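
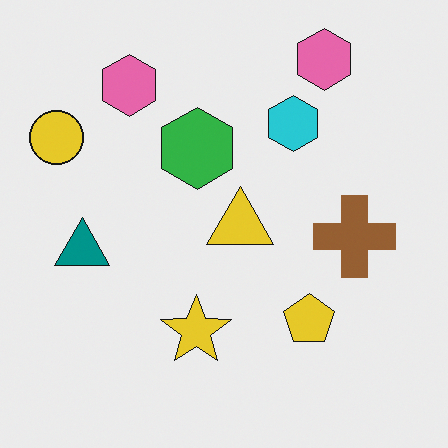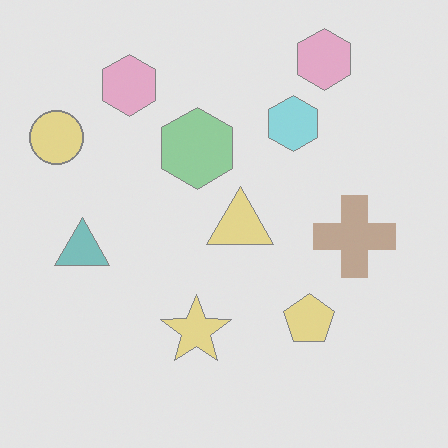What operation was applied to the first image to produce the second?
The image was washed out (contrast reduced).

Tones are pushed toward mid-grey across the whole image — a global contrast change.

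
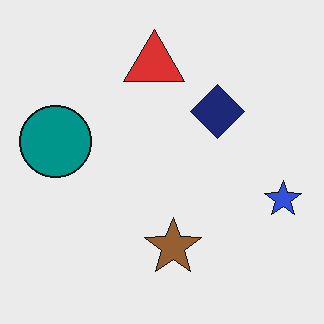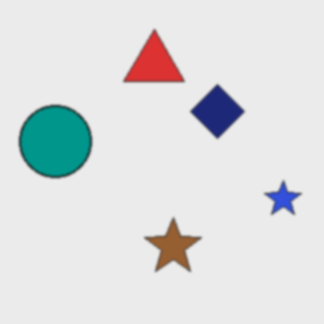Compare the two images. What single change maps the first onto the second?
It was slightly softened.

Shape edges and outlines are uniformly softened across the whole image.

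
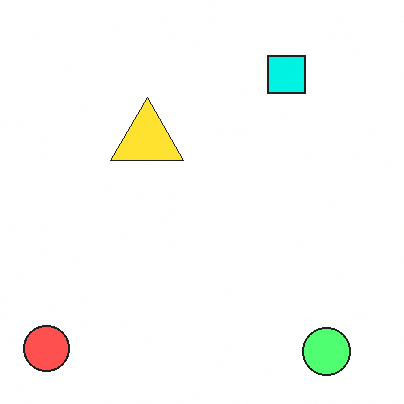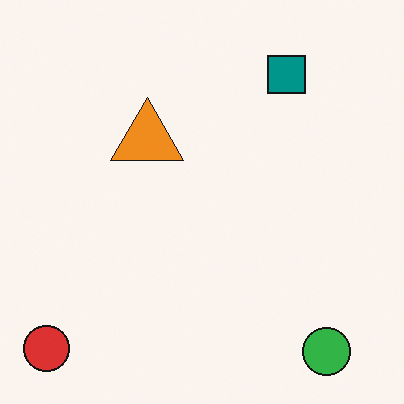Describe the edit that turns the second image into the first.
It was substantially brightened.

Every pixel — background and shapes alike — is uniformly brightened.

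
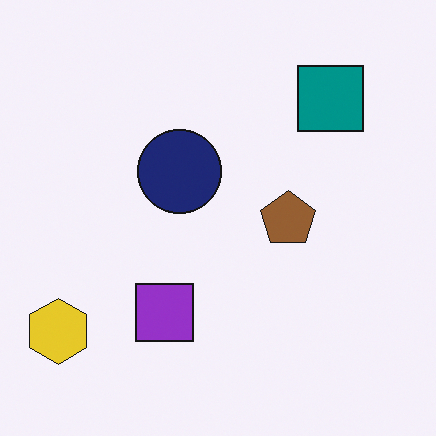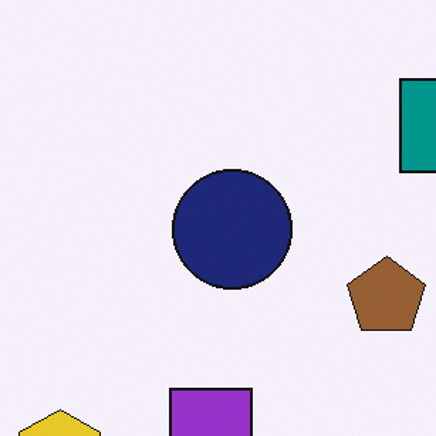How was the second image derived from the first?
It was cropped to a modestly smaller region and rescaled.

The visible shapes are larger and the field of view is narrower; shapes near the original edges may be partly or wholly outside the frame — a crop-and-rescale.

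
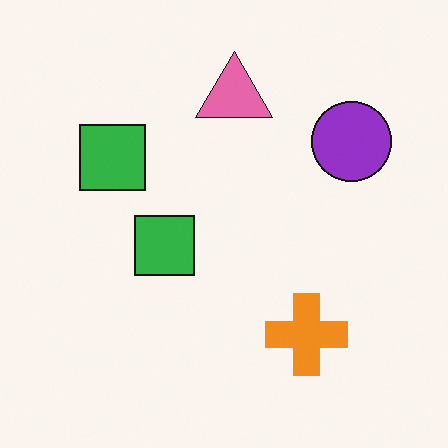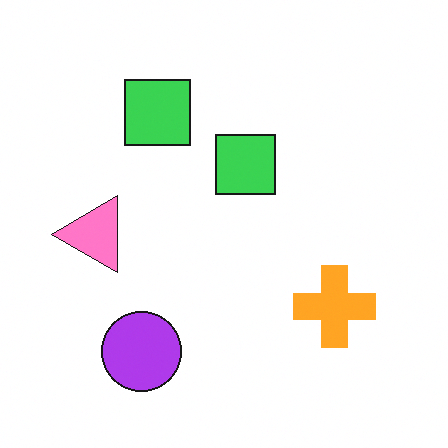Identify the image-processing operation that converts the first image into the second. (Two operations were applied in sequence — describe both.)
The image was slightly brightened, then transposed (reflected across the top-left ↔ bottom-right diagonal).

Every pixel — background and shapes alike — is uniformly brightened. Shapes have swapped their row and column positions — what was in the top-right is now in the bottom-left — a diagonal reflection.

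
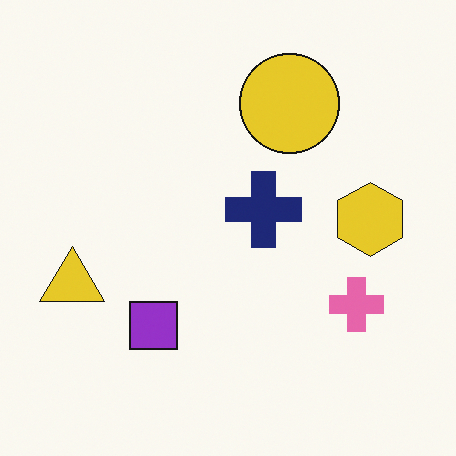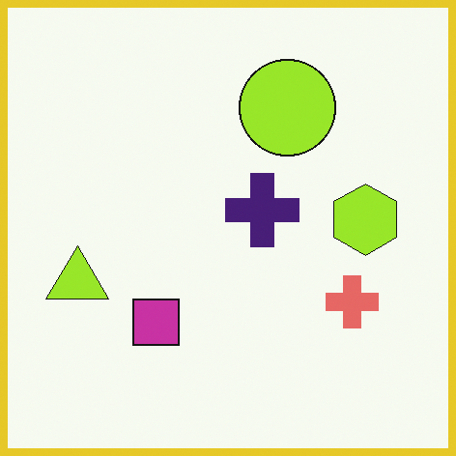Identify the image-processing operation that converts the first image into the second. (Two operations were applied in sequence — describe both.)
The image was hue-shifted by a small amount, then framed with a yellow border.

Every shape's color has rotated by the same amount around the hue wheel — a uniform hue shift. A solid yellow frame runs around the edge of the second image, with the content slightly shrunk inside it.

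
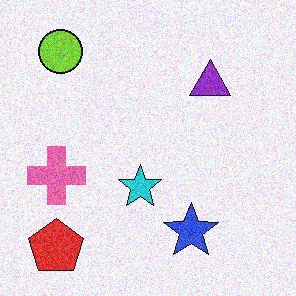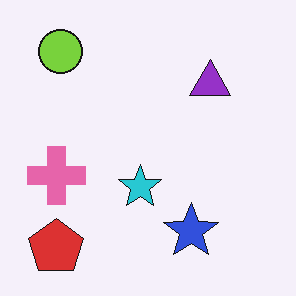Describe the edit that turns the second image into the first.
The image was degraded with visible gaussian noise.

Random speckle covers the whole image, including the flat background.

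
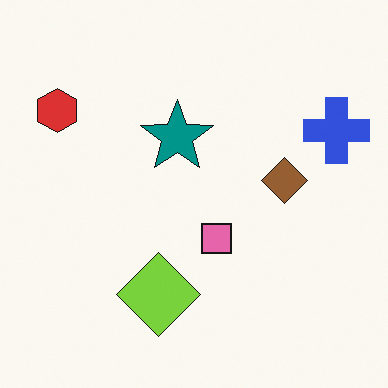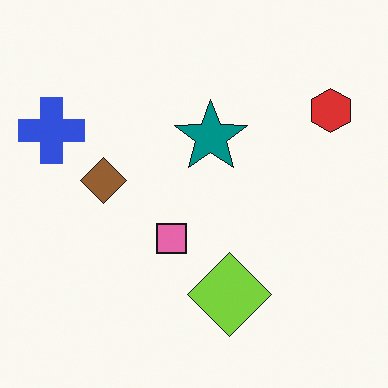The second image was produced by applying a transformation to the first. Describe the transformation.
It was flipped horizontally (left ↔ right).

The blue cross is in the right of the first image and the left of the second — shapes on opposite sides of the vertical midline have swapped in a mirror flip.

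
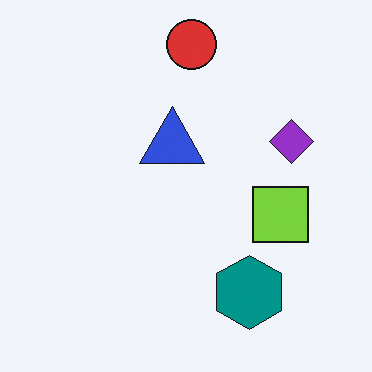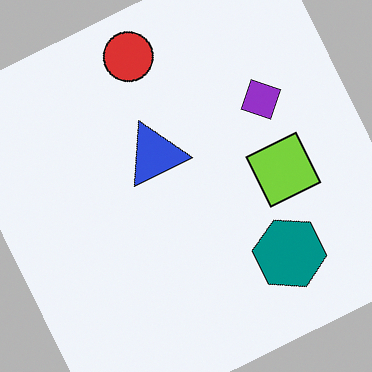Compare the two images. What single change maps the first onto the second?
The image was rotated counter-clockwise by a clearly visible amount.

Every shape is tilted by the same angle and the image corners show triangular fill wedges — a whole-image rotation by a non-right angle.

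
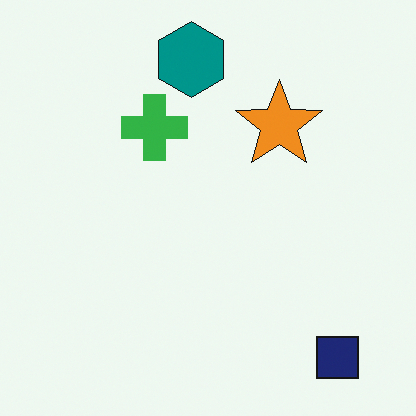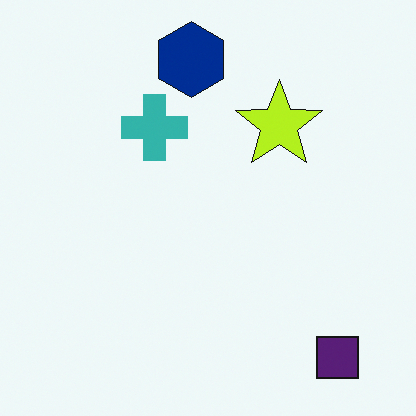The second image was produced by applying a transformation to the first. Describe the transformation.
The second image is the first hue-shifted slightly.

Every shape's color has rotated by the same amount around the hue wheel — a uniform hue shift.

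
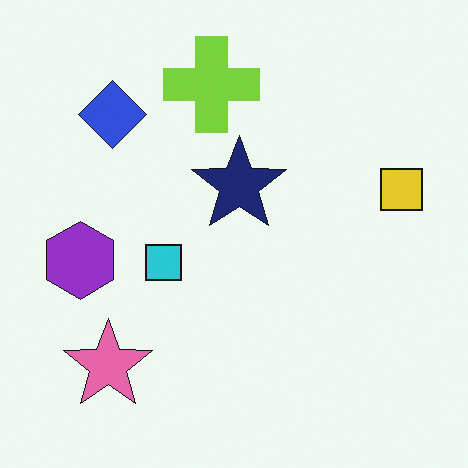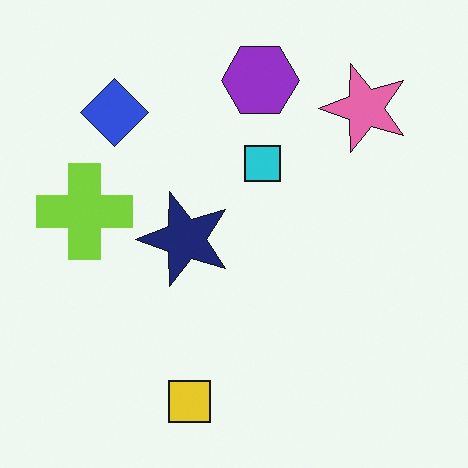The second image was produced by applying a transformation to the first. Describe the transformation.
Transposed (reflected across the top-left ↔ bottom-right diagonal).

Shapes have swapped their row and column positions — what was in the top-right is now in the bottom-left — a diagonal reflection.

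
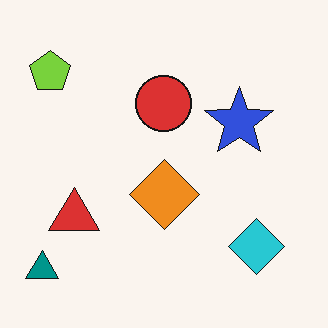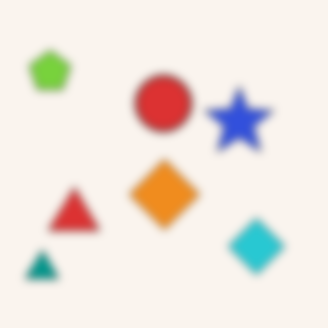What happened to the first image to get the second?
The image was noticeably gaussian-blurred.

Shape edges and outlines are uniformly softened across the whole image.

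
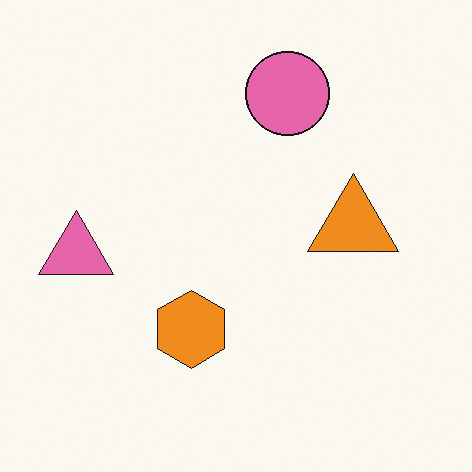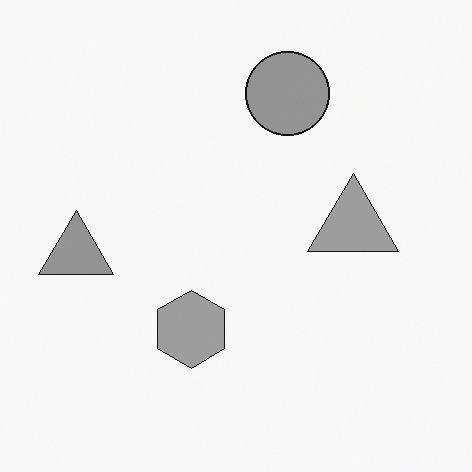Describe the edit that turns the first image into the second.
The transformation is: converted to grayscale.

All color is removed — every shape is now a shade of grey.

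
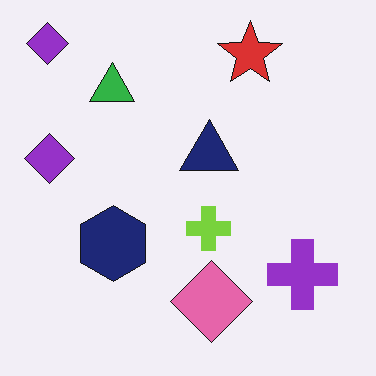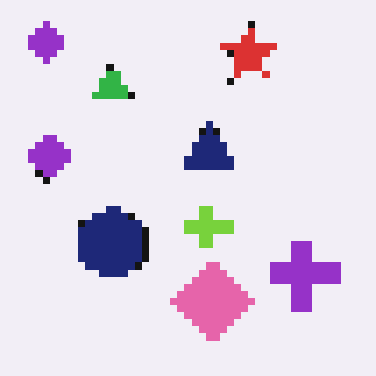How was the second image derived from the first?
Moderately pixelated.

Shapes are reduced to large square blocks; fine edges and outlines are lost — a downscale-then-upscale (mosaic) effect.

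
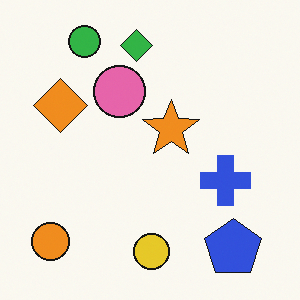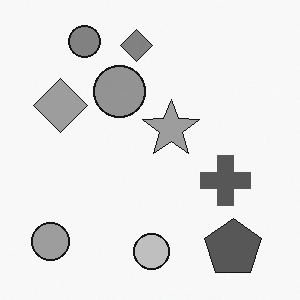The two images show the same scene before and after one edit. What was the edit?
The second image is the first converted to grayscale.

All color is removed — every shape is now a shade of grey.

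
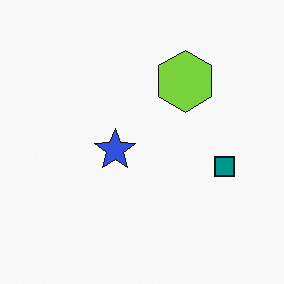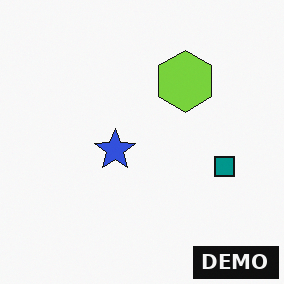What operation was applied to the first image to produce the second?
It was watermarked with the text "DEMO" in the lower-right corner.

A dark label reading "DEMO" appears in the lower-right corner.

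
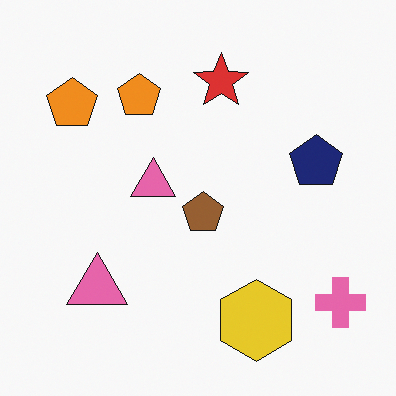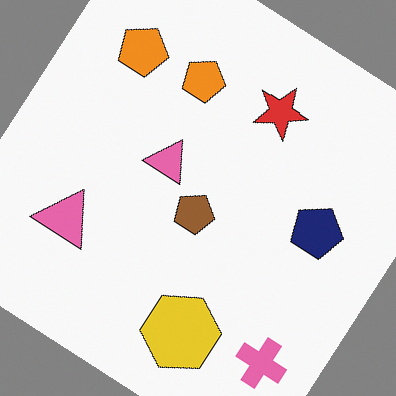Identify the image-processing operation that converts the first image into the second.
The transformation is: rotated clockwise by a large amount — several tens of degrees.

Every shape is tilted by the same angle and the image corners show triangular fill wedges — a whole-image rotation by a non-right angle.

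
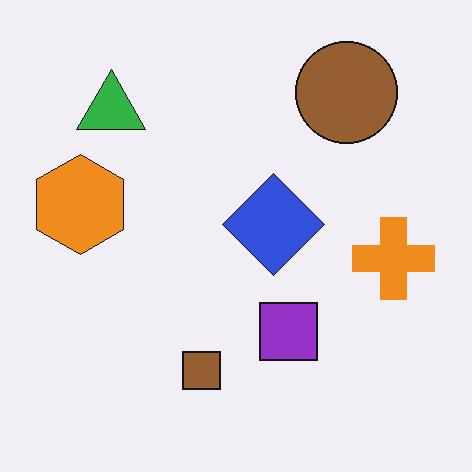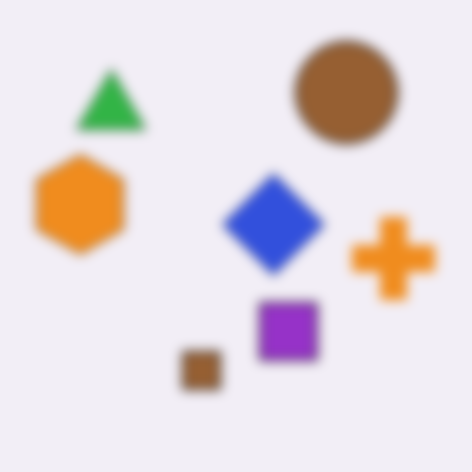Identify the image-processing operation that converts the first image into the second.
The image was strongly gaussian-blurred.

Shape edges and outlines are uniformly softened across the whole image.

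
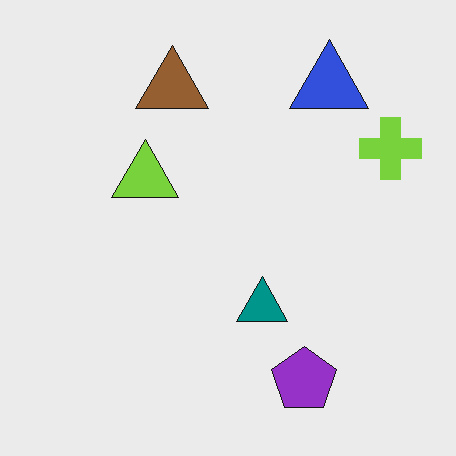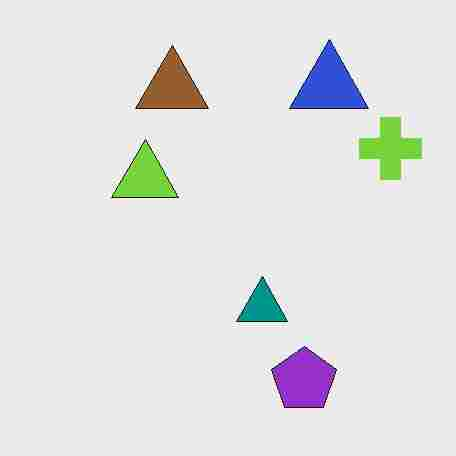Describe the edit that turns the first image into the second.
Heavily JPEG-compressed with obvious blocking artifacts.

Blocky 8×8 compression artifacts appear around shape edges and the flat background shows ringing — characteristic JPEG degradation.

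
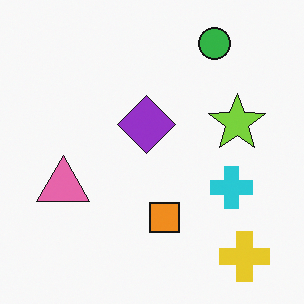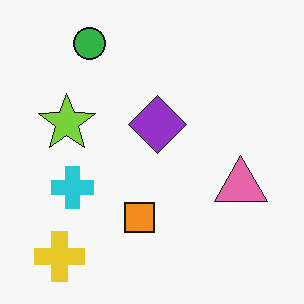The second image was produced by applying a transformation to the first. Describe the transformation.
The image was flipped horizontally (left ↔ right).

The yellow cross is in the bottom-right of the first image and the bottom-left of the second — shapes on opposite sides of the vertical midline have swapped in a mirror flip.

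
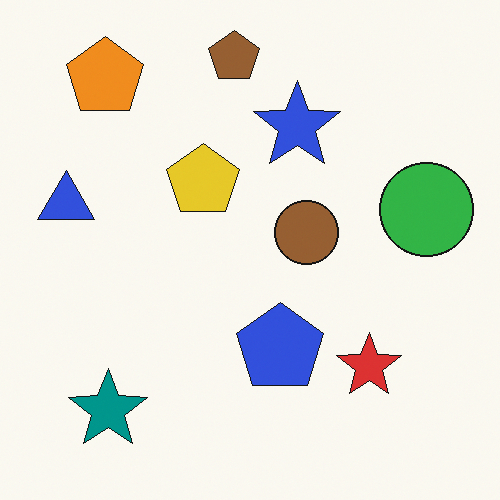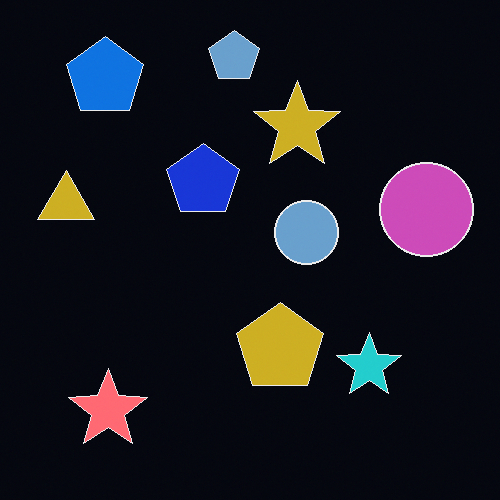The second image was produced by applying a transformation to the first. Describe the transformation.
It was color-inverted (negative).

The light background has become dark and every shape's color is its complement — a photographic negative.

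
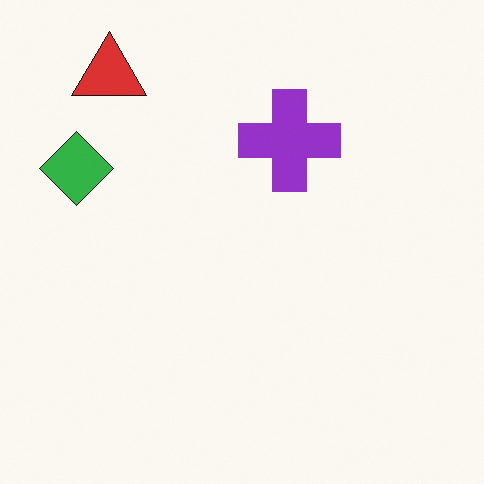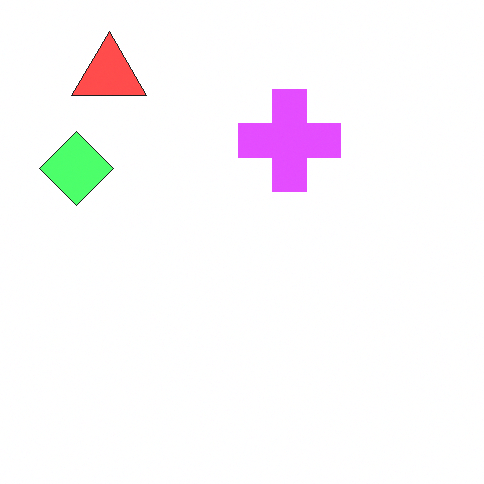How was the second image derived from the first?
The transformation is: noticeably brightened.

Every pixel — background and shapes alike — is uniformly brightened.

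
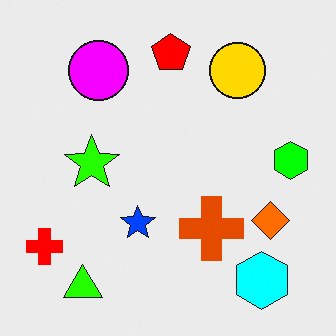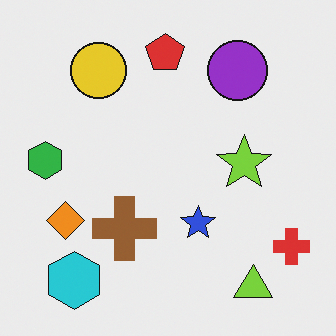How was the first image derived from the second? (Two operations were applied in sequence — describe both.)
The image was made much more vivid (saturation change), then flipped horizontally (left ↔ right).

All colors are more vivid — a global saturation change. The red cross is in the bottom-right of the second image and the bottom-left of the first — shapes on opposite sides of the vertical midline have swapped in a mirror flip.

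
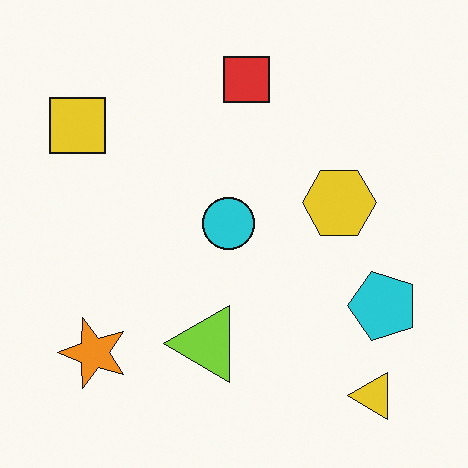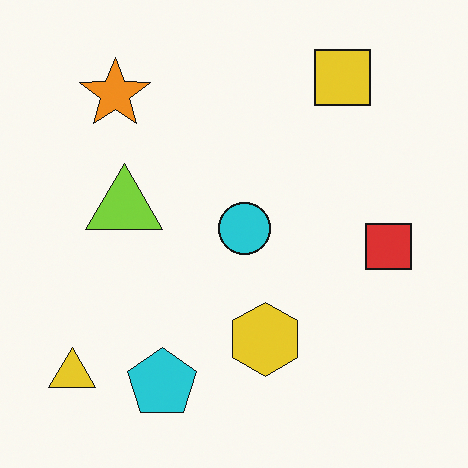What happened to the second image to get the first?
Rotated 90° counter-clockwise.

The yellow triangle sits in the bottom-left of the second image and the bottom-right of the first — consistent with a whole-image 90° counter-clockwise rotation.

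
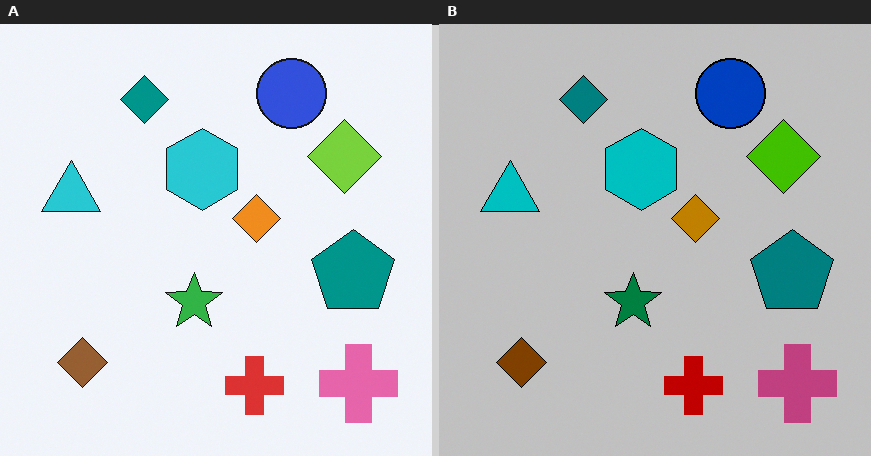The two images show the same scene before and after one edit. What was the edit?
It was aggressively posterized.

Each flat color has snapped to a coarser quantized level — most visibly, the near-white background has dropped to a flat grey.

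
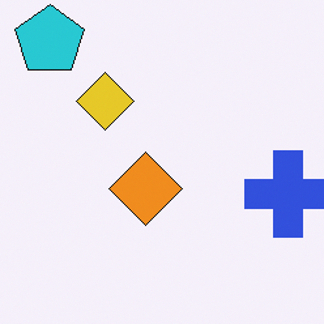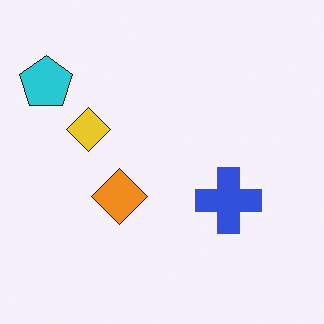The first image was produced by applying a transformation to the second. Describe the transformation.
The first image is the second cropped to a modestly smaller region and rescaled.

The visible shapes are larger and the field of view is narrower; shapes near the original edges may be partly or wholly outside the frame — a crop-and-rescale.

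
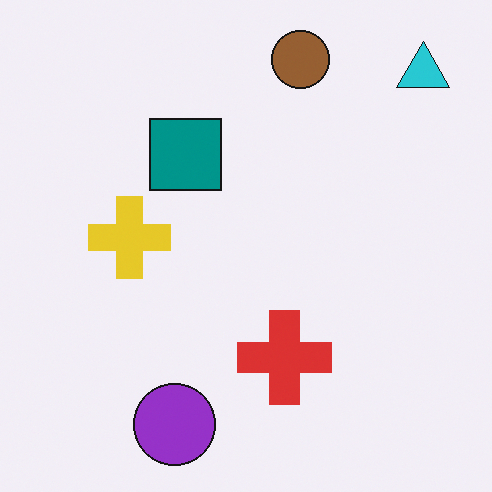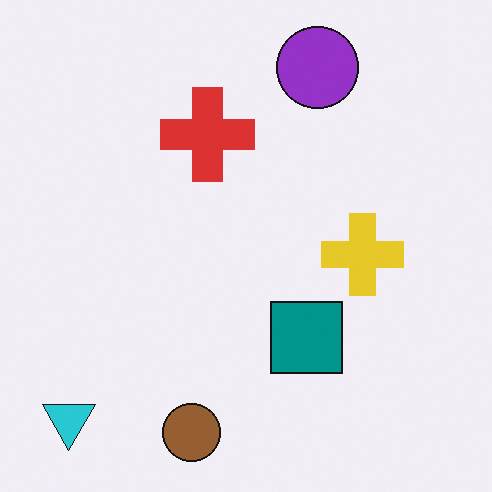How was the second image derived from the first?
It was rotated 180°.

The cyan triangle sits in the top-right of the first image and the bottom-left of the second — consistent with a whole-image 180° rotation.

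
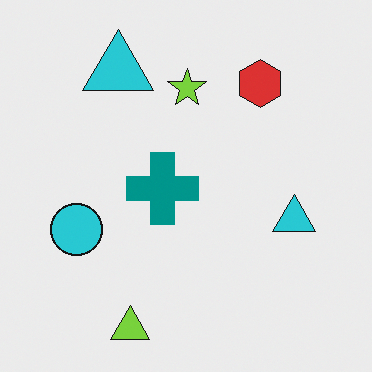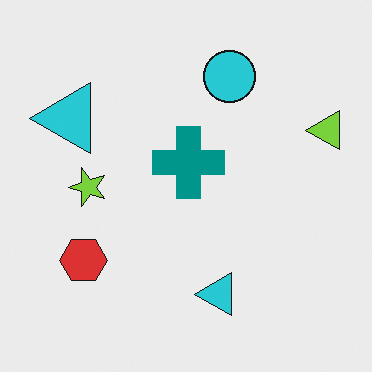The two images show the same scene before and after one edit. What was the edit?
This is the original image transposed (reflected across the top-left ↔ bottom-right diagonal).

Shapes have swapped their row and column positions — what was in the top-right is now in the bottom-left — a diagonal reflection.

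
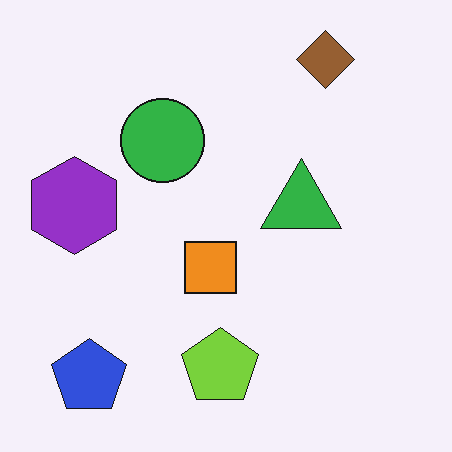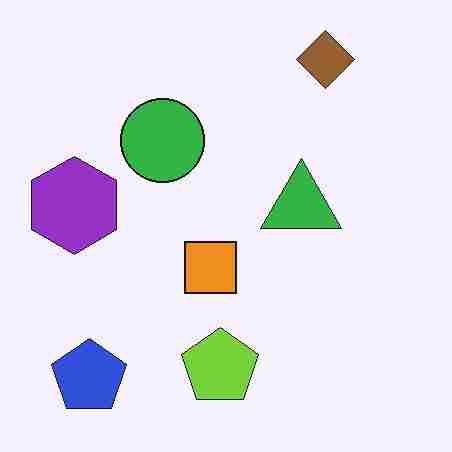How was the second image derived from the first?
It was heavily JPEG-compressed with obvious blocking artifacts.

Blocky 8×8 compression artifacts appear around shape edges and the flat background shows ringing — characteristic JPEG degradation.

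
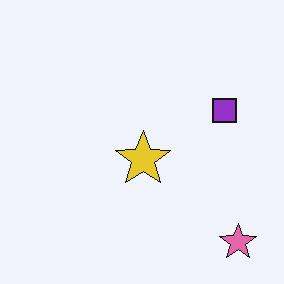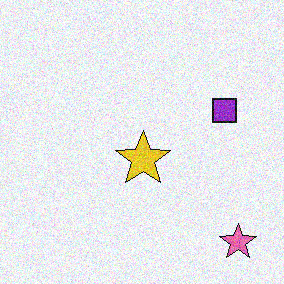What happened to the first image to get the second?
The transformation is: degraded with moderate additive noise.

Random speckle covers the whole image, including the flat background.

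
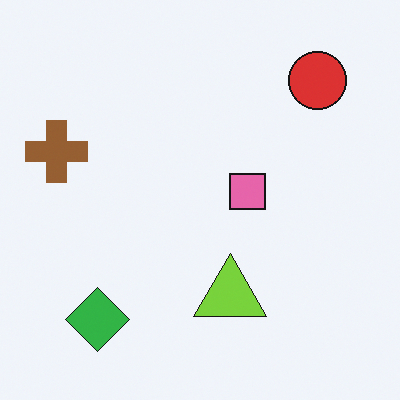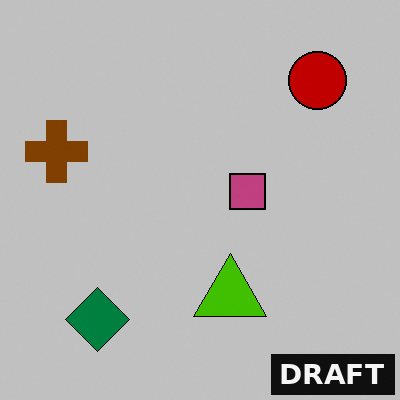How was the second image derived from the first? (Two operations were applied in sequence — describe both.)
The image was aggressively posterized, then watermarked with the text "DRAFT" in the lower-right corner.

Each flat color has snapped to a coarser quantized level — most visibly, the near-white background has dropped to a flat grey. A dark label reading "DRAFT" appears in the lower-right corner.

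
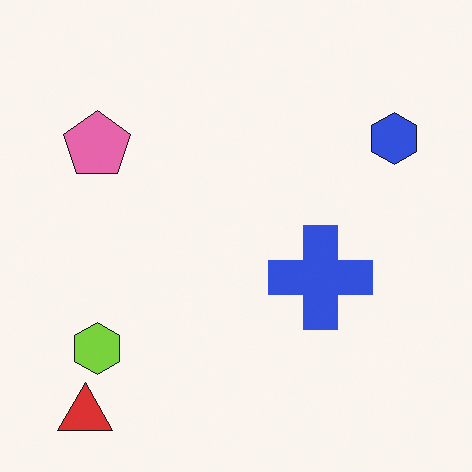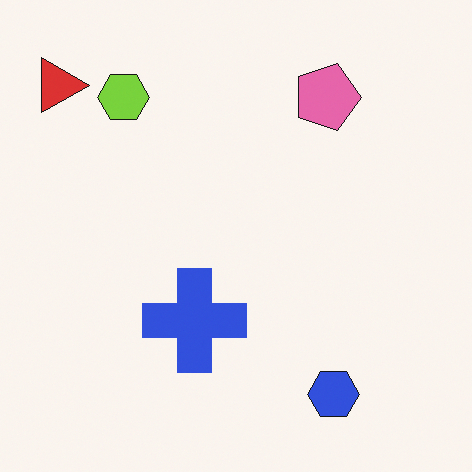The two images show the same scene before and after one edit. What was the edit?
This is the original image rotated 90° clockwise.

The red triangle sits in the bottom-left of the first image and the top-left of the second — consistent with a whole-image 90° clockwise rotation.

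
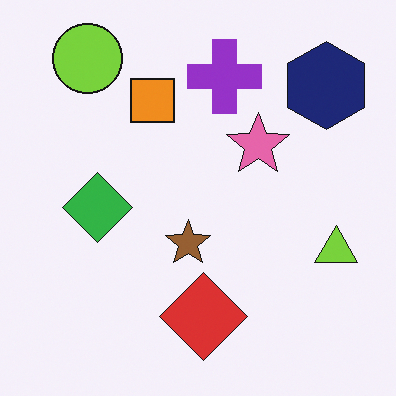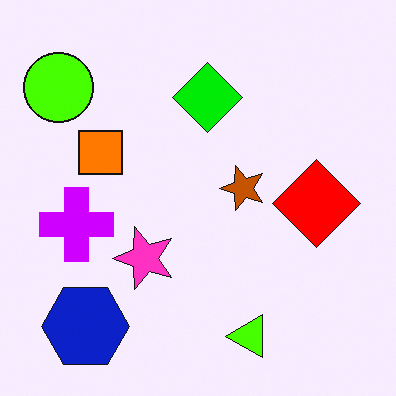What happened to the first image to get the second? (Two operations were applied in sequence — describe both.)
The transformation is: made much more vivid (saturation change), then transposed (reflected across the top-left ↔ bottom-right diagonal).

All colors are more vivid — a global saturation change. Shapes have swapped their row and column positions — what was in the top-right is now in the bottom-left — a diagonal reflection.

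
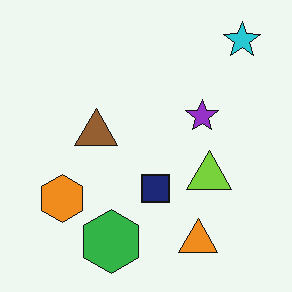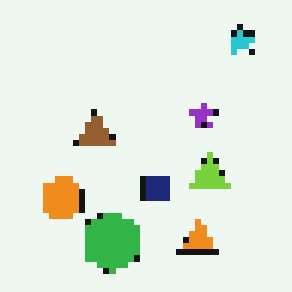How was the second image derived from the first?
Moderately pixelated.

Shapes are reduced to large square blocks; fine edges and outlines are lost — a downscale-then-upscale (mosaic) effect.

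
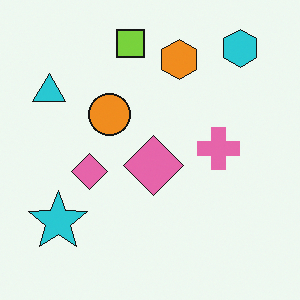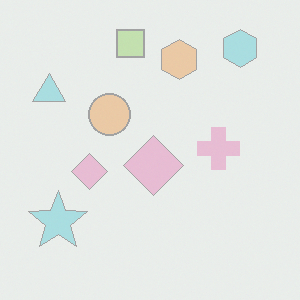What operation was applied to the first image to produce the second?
It was washed out (contrast reduced).

Tones are pushed toward mid-grey across the whole image — a global contrast change.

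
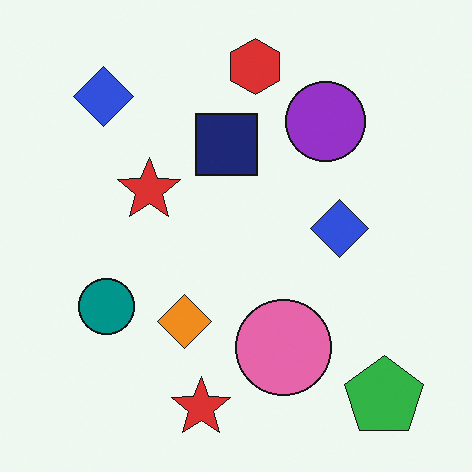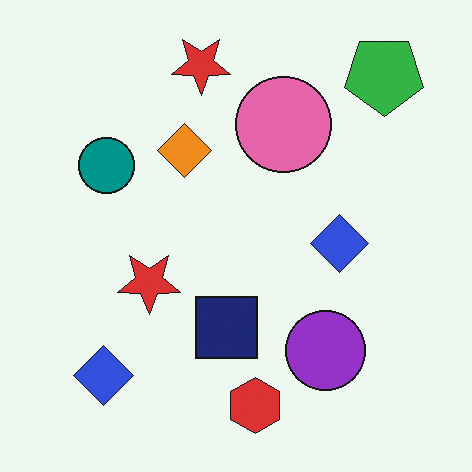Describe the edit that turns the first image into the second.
It was flipped vertically (top ↔ bottom).

The red hexagon is in the top of the first image and the bottom of the second — shapes on opposite sides of the horizontal midline have swapped in a mirror flip.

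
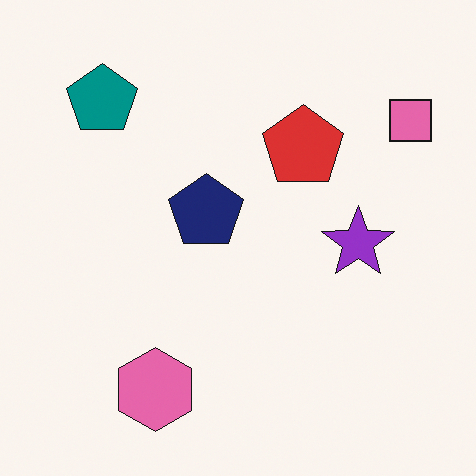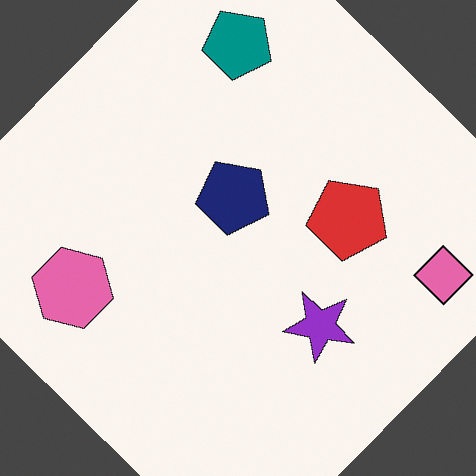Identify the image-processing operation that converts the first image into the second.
This is the original image rotated clockwise by a large amount — several tens of degrees.

Every shape is tilted by the same angle and the image corners show triangular fill wedges — a whole-image rotation by a non-right angle.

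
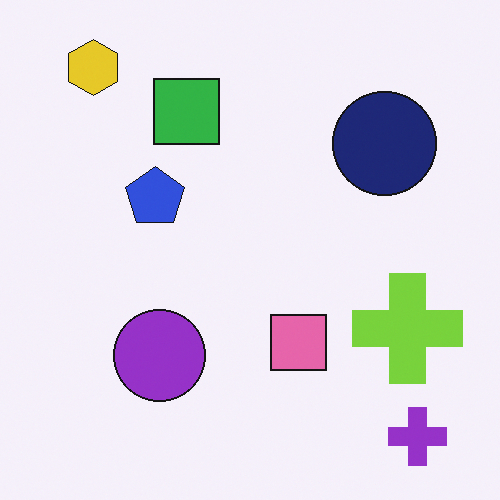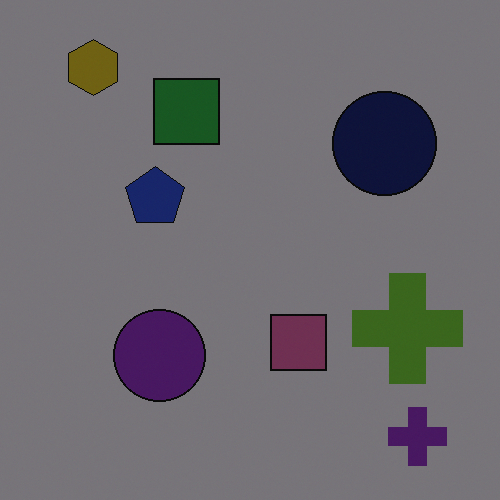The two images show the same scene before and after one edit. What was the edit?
The image was darkened a lot.

Every pixel — background and shapes alike — is uniformly darkened.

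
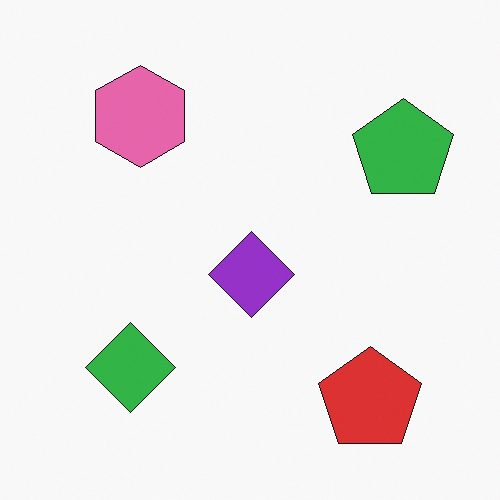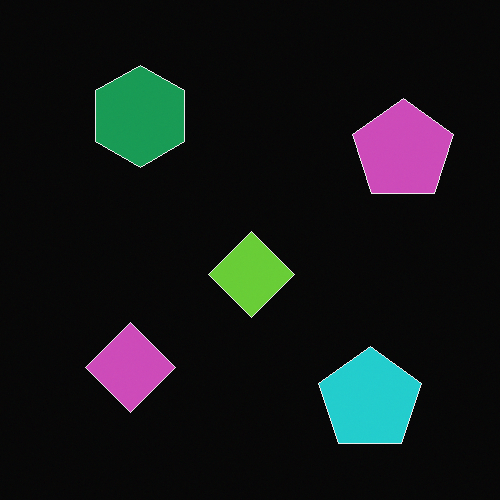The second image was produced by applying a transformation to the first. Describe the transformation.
The image was color-inverted (negative).

The light background has become dark and every shape's color is its complement — a photographic negative.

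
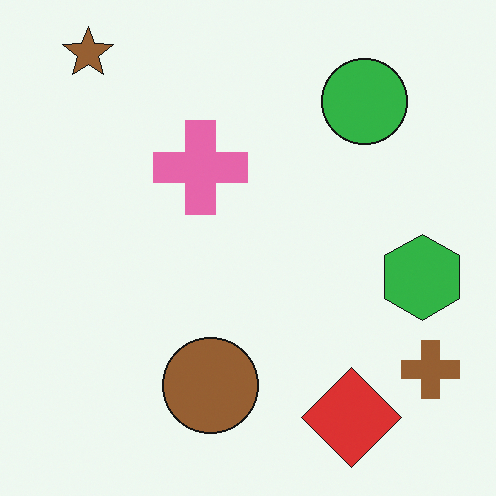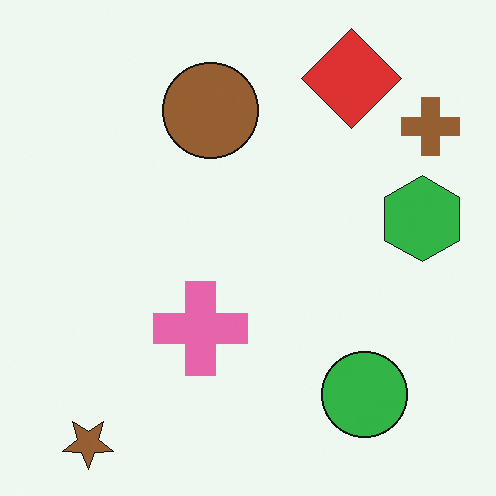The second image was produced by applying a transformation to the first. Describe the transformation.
This is the original image flipped vertically (top ↔ bottom).

The brown star is in the top-left of the first image and the bottom-left of the second — shapes on opposite sides of the horizontal midline have swapped in a mirror flip.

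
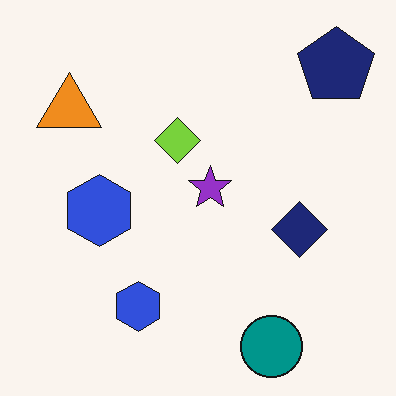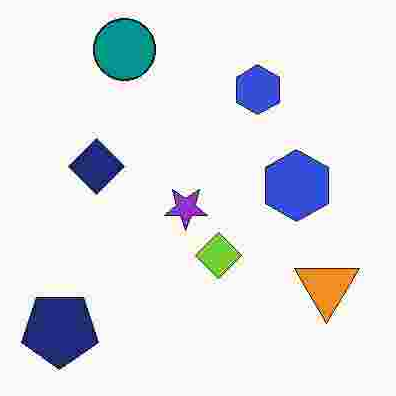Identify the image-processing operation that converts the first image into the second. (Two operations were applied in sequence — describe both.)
Degraded with heavy JPEG compression, then rotated 180°.

Blocky 8×8 compression artifacts appear around shape edges and the flat background shows ringing — characteristic JPEG degradation. The navy pentagon sits in the top-right of the first image and the bottom-left of the second — consistent with a whole-image 180° rotation.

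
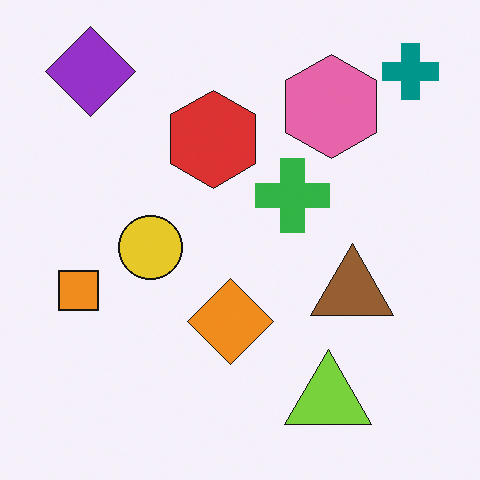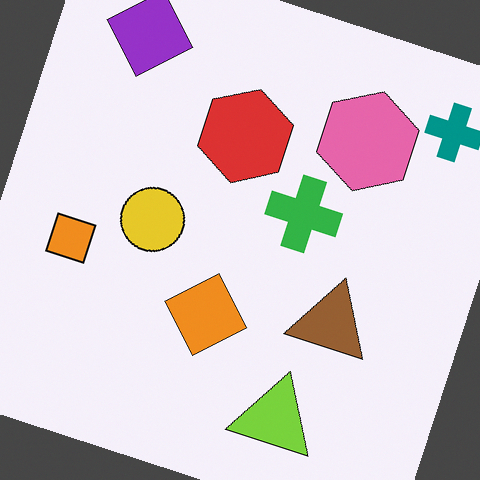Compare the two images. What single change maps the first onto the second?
The transformation is: rotated clockwise by a moderate amount.

Every shape is tilted by the same angle and the image corners show triangular fill wedges — a whole-image rotation by a non-right angle.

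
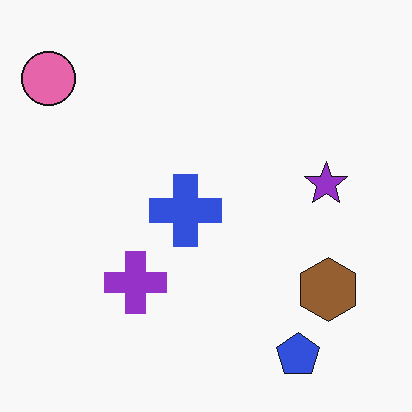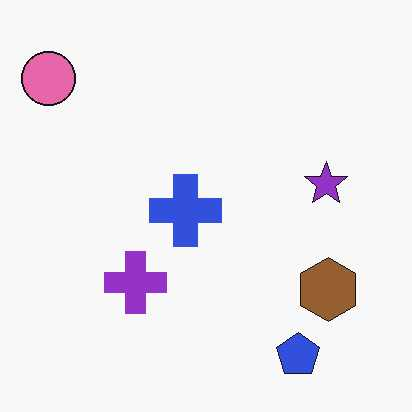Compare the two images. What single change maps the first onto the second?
The image was JPEG-compressed with visible artifacts.

Blocky 8×8 compression artifacts appear around shape edges and the flat background shows ringing — characteristic JPEG degradation.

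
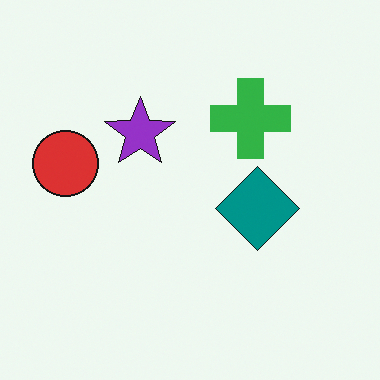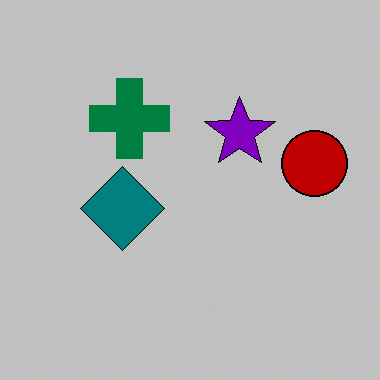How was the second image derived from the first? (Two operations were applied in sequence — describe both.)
Flipped horizontally (left ↔ right), then heavily posterized to just a handful of flat colors.

The red circle is in the left of the first image and the right of the second — shapes on opposite sides of the vertical midline have swapped in a mirror flip. Each flat color has snapped to a coarser quantized level — most visibly, the near-white background has dropped to a flat grey.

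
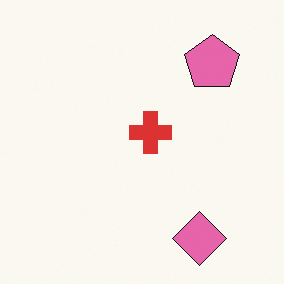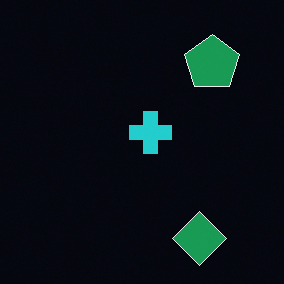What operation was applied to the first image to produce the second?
This is the original image color-inverted (negative).

The light background has become dark and every shape's color is its complement — a photographic negative.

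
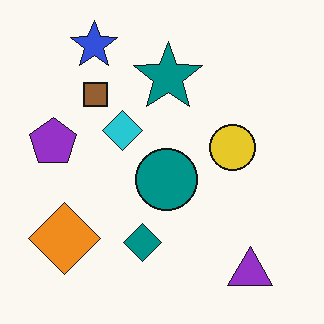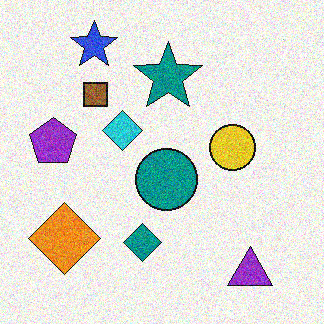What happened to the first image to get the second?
This is the original image degraded with visible gaussian noise.

Random speckle covers the whole image, including the flat background.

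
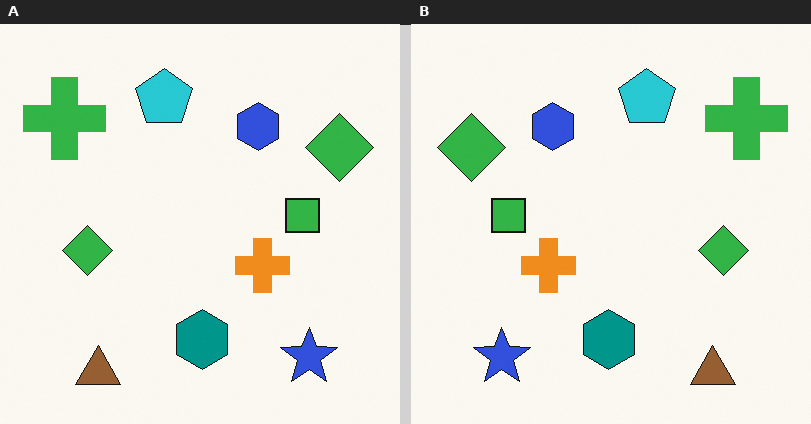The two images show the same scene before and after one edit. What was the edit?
The right (B) image is the left (A) flipped horizontally (left ↔ right).

The green cross is in the top-left of the left (A) image and the top-right of the right (B) — shapes on opposite sides of the vertical midline have swapped in a mirror flip.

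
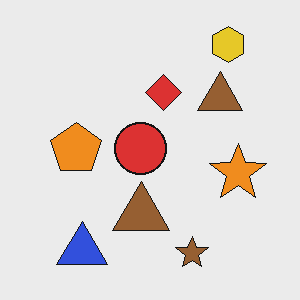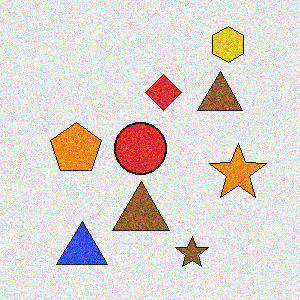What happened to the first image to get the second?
The second image is the first degraded with visible gaussian noise.

Random speckle covers the whole image, including the flat background.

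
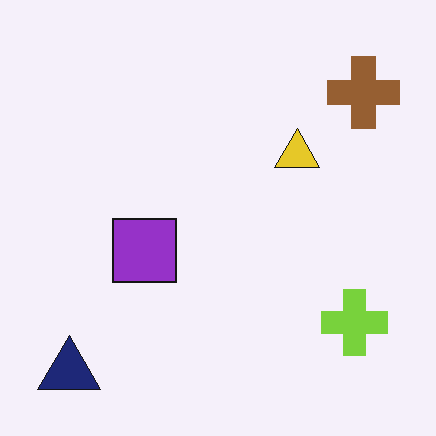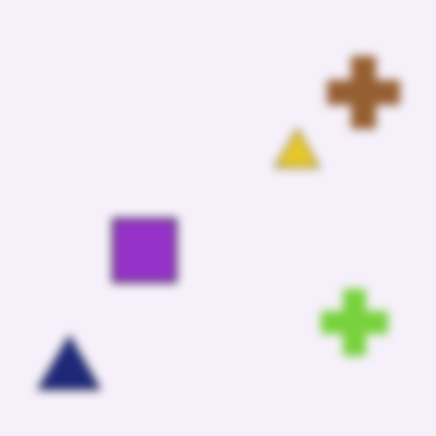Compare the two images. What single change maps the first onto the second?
The transformation is: moderately blurred.

Shape edges and outlines are uniformly softened across the whole image.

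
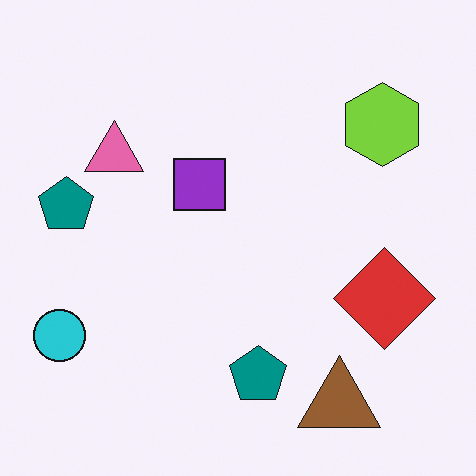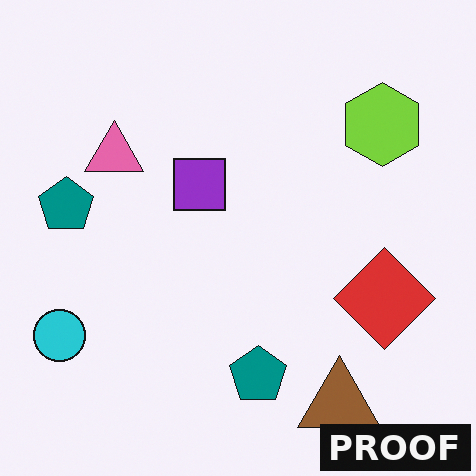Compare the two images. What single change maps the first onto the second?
It was watermarked with the text "PROOF" in the lower-right corner.

A dark label reading "PROOF" appears in the lower-right corner.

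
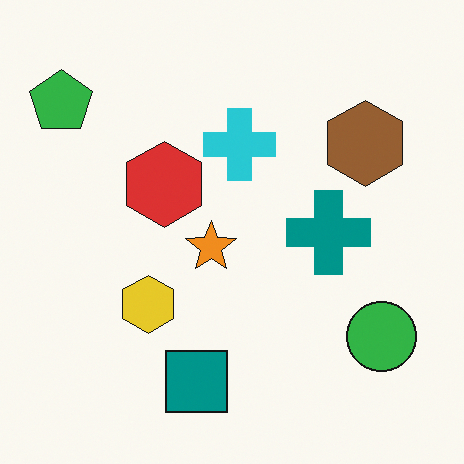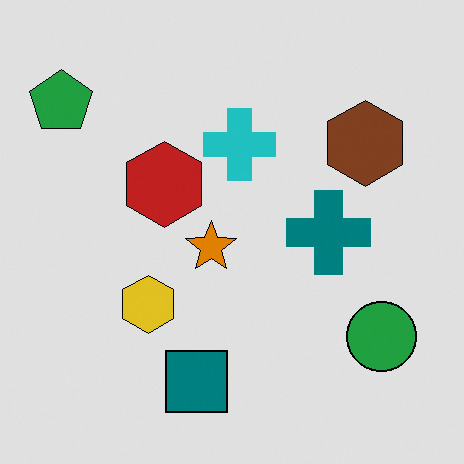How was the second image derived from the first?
Moderately posterized.

Each flat color has snapped to a coarser quantized level — most visibly, the near-white background has dropped to a flat grey.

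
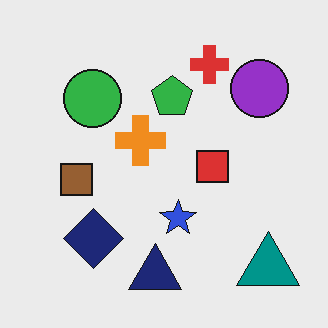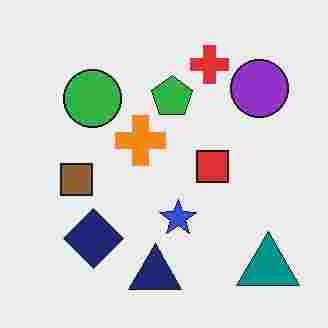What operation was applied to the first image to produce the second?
The image was heavily JPEG-compressed with obvious blocking artifacts.

Blocky 8×8 compression artifacts appear around shape edges and the flat background shows ringing — characteristic JPEG degradation.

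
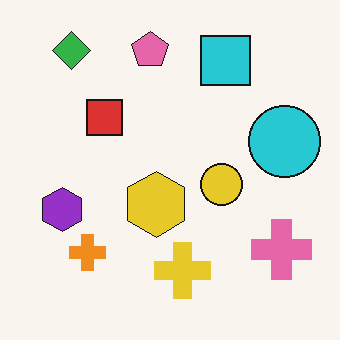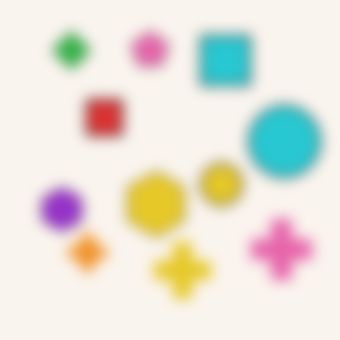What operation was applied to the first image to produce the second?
The transformation is: heavily blurred.

Shape edges and outlines are uniformly softened across the whole image.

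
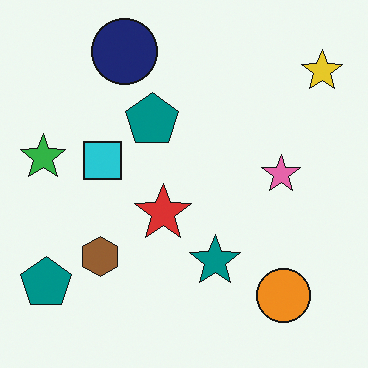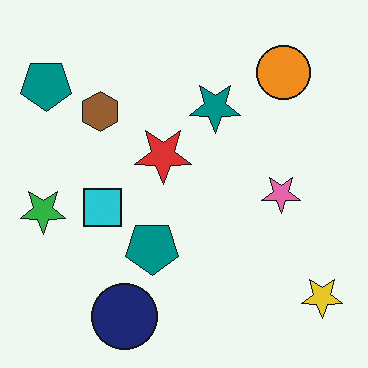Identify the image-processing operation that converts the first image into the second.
This is the original image flipped vertically (top ↔ bottom).

The navy circle is in the top of the first image and the bottom of the second — shapes on opposite sides of the horizontal midline have swapped in a mirror flip.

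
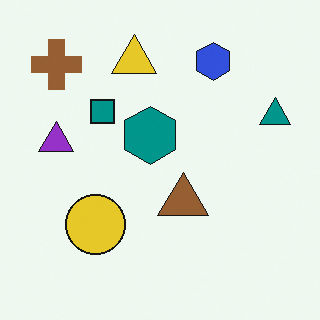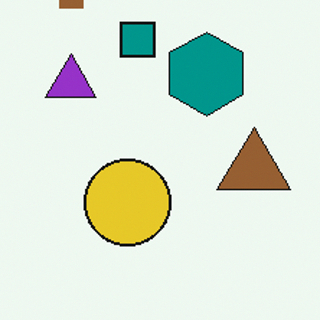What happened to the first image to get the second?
This is the original image cropped to a modestly smaller region and rescaled.

The visible shapes are larger and the field of view is narrower; shapes near the original edges may be partly or wholly outside the frame — a crop-and-rescale.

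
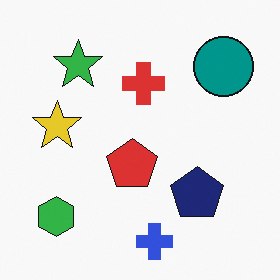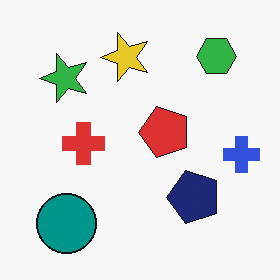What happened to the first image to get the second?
It was transposed (reflected across the top-left ↔ bottom-right diagonal).

Shapes have swapped their row and column positions — what was in the top-right is now in the bottom-left — a diagonal reflection.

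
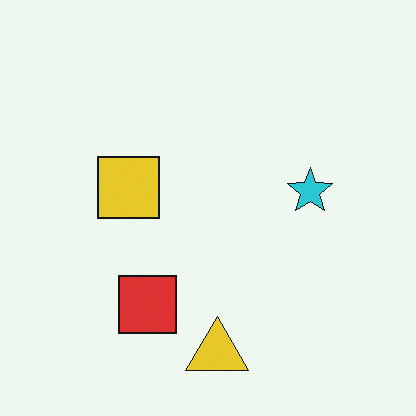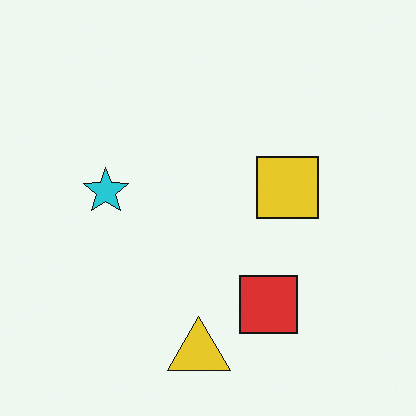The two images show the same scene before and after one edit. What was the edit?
The transformation is: flipped horizontally (left ↔ right).

The cyan star is in the right of the first image and the left of the second — shapes on opposite sides of the vertical midline have swapped in a mirror flip.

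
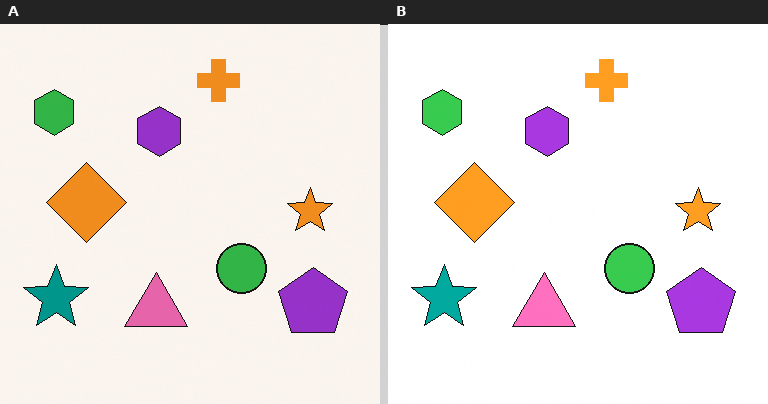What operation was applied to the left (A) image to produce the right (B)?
The right (B) image is the left (A) brightened a little.

Every pixel — background and shapes alike — is uniformly brightened.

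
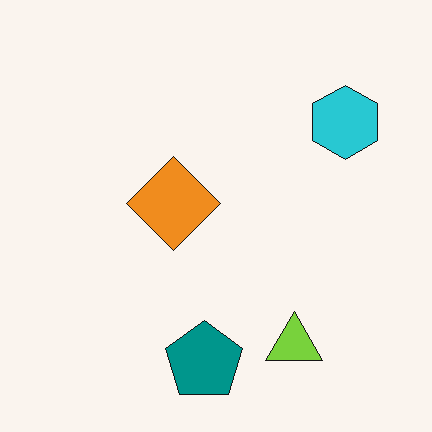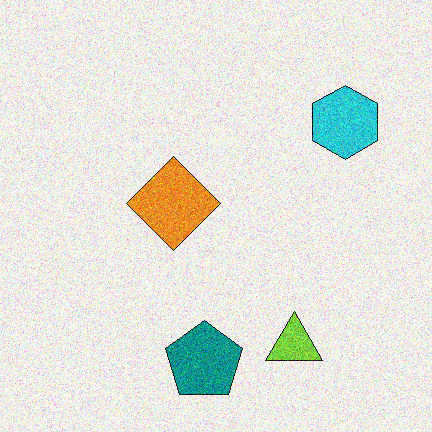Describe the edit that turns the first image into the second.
The transformation is: degraded with visible gaussian noise.

Random speckle covers the whole image, including the flat background.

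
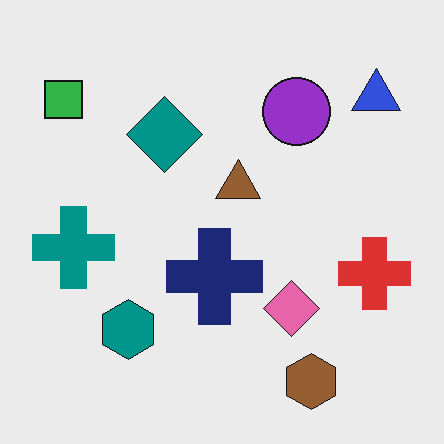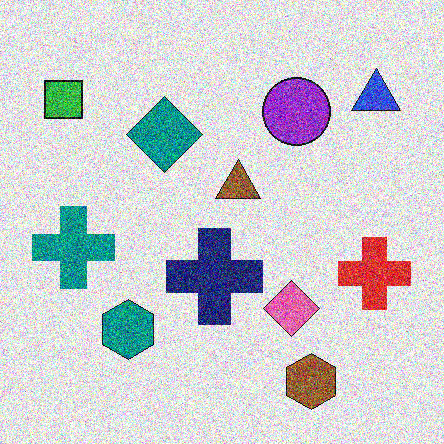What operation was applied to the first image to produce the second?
The image was degraded with heavy additive noise.

Random speckle covers the whole image, including the flat background.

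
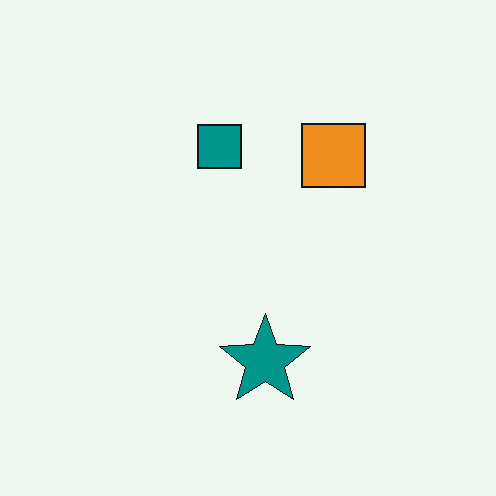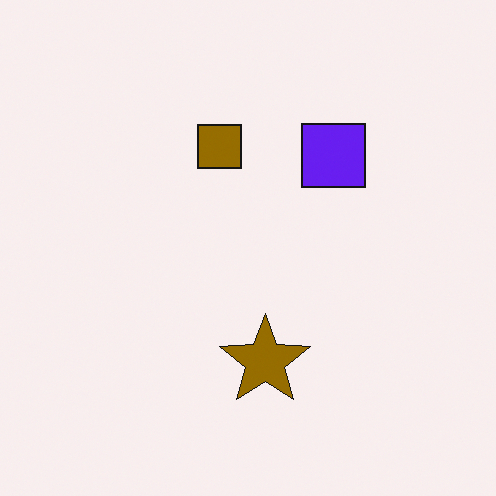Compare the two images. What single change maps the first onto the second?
The image was hue-shifted by a large amount.

Every shape's color has rotated by the same amount around the hue wheel — a uniform hue shift.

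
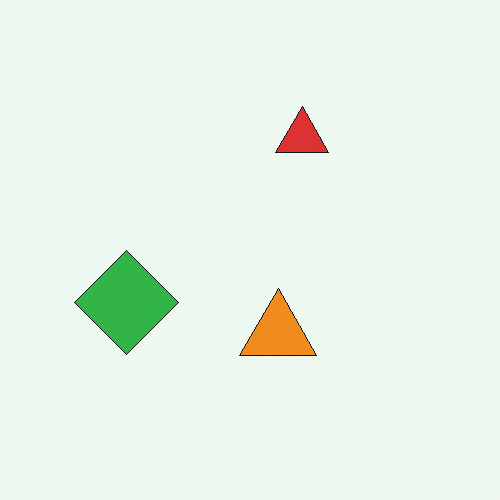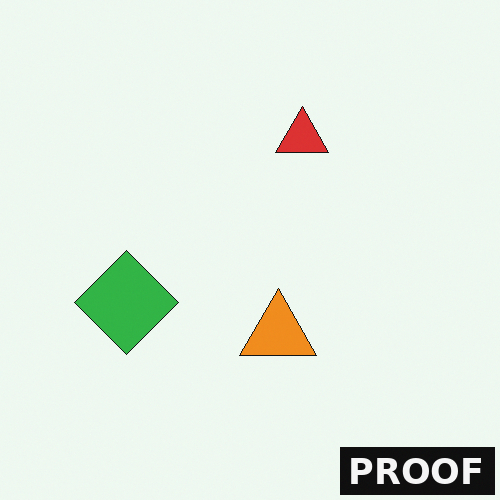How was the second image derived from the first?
The second image is the first watermarked with the text "PROOF" in the lower-right corner.

A dark label reading "PROOF" appears in the lower-right corner.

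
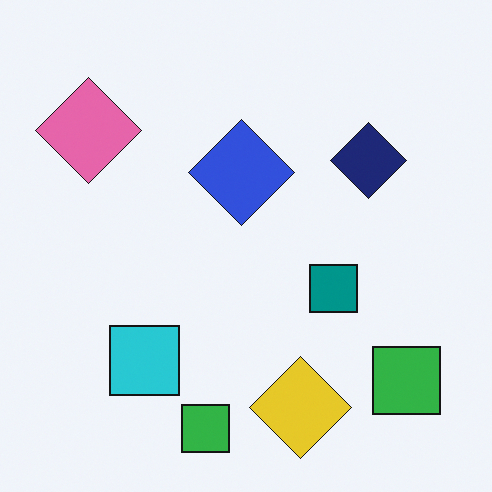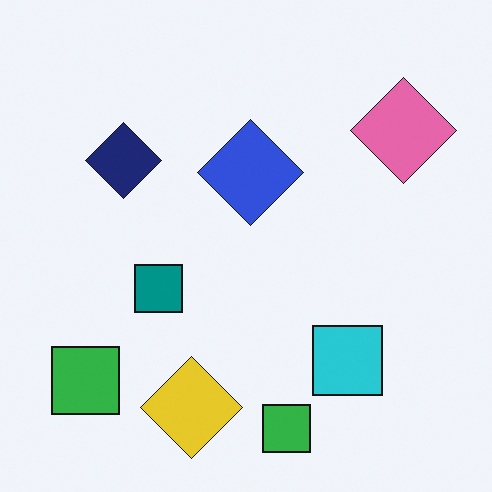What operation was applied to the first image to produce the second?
The second image is the first flipped horizontally (left ↔ right).

The pink diamond is in the top-left of the first image and the top-right of the second — shapes on opposite sides of the vertical midline have swapped in a mirror flip.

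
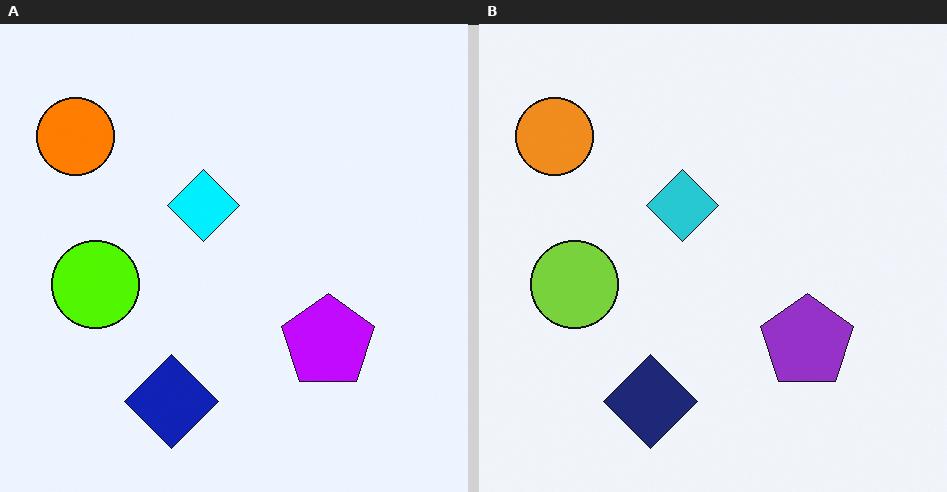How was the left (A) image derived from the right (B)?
The transformation is: heavily oversaturated.

All colors are more vivid — a global saturation change.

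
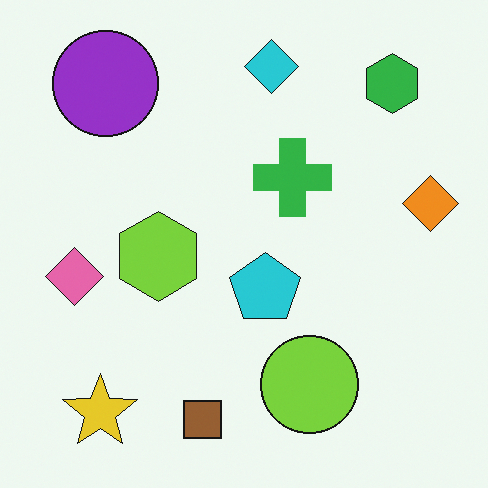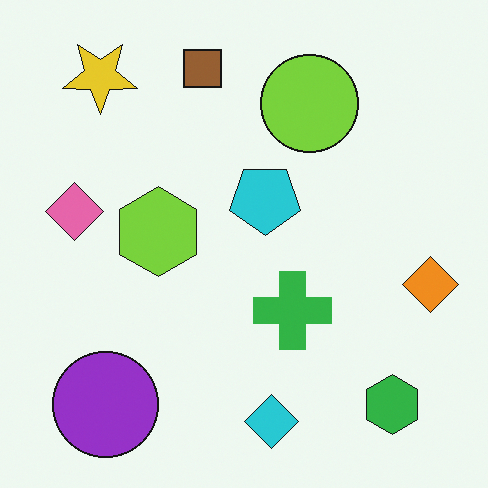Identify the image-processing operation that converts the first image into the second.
It was flipped vertically (top ↔ bottom).

The cyan diamond is in the top of the first image and the bottom of the second — shapes on opposite sides of the horizontal midline have swapped in a mirror flip.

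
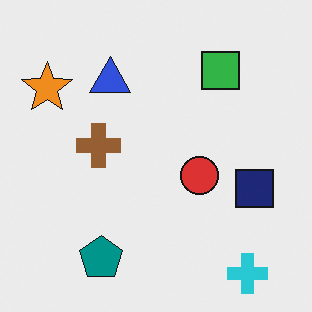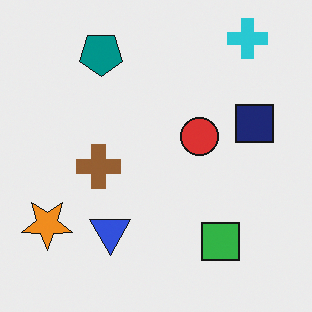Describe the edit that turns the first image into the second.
Flipped vertically (top ↔ bottom).

The cyan cross is in the bottom-right of the first image and the top-right of the second — shapes on opposite sides of the horizontal midline have swapped in a mirror flip.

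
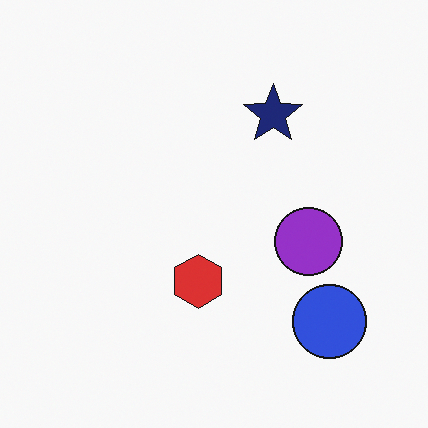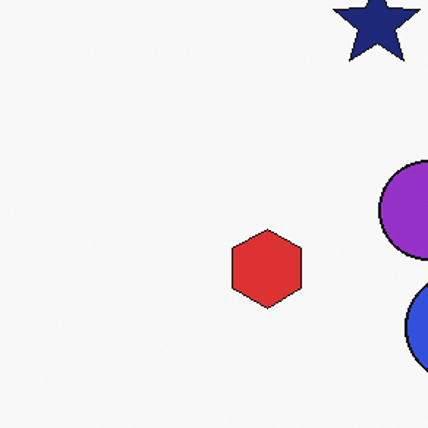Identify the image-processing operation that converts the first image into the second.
The second image is the first cropped slightly and scaled back up.

The visible shapes are larger and the field of view is narrower; shapes near the original edges may be partly or wholly outside the frame — a crop-and-rescale.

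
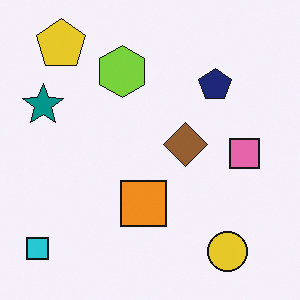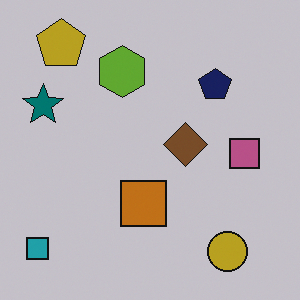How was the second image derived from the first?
Slightly darkened.

Every pixel — background and shapes alike — is uniformly darkened.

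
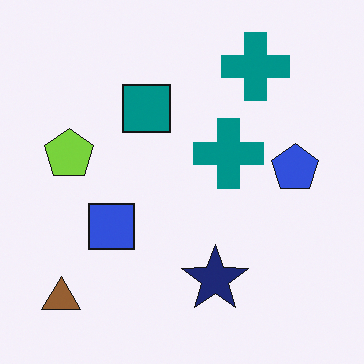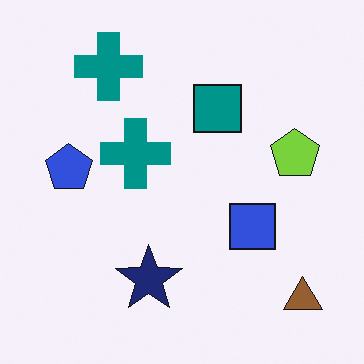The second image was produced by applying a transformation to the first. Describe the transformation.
This is the original image flipped horizontally (left ↔ right).

The brown triangle is in the bottom-left of the first image and the bottom-right of the second — shapes on opposite sides of the vertical midline have swapped in a mirror flip.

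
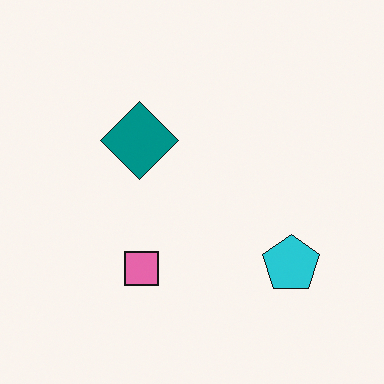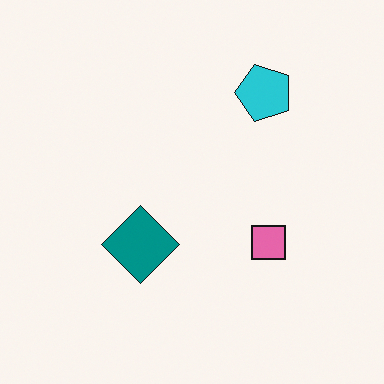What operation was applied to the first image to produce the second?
It was rotated 90° counter-clockwise.

The cyan pentagon sits in the bottom-right of the first image and the top-right of the second — consistent with a whole-image 90° counter-clockwise rotation.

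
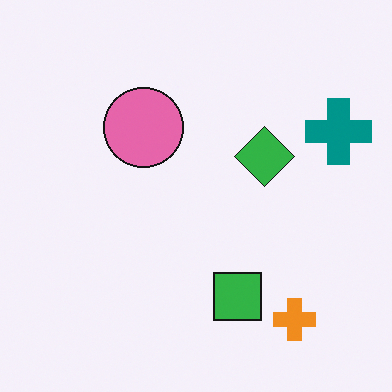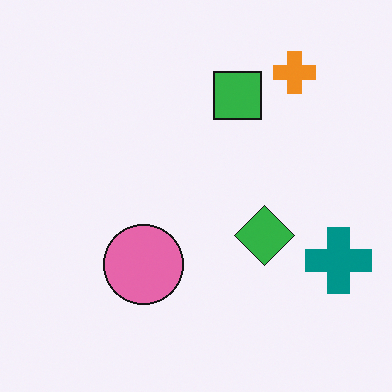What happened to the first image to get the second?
This is the original image flipped vertically (top ↔ bottom).

The orange cross is in the bottom-right of the first image and the top-right of the second — shapes on opposite sides of the horizontal midline have swapped in a mirror flip.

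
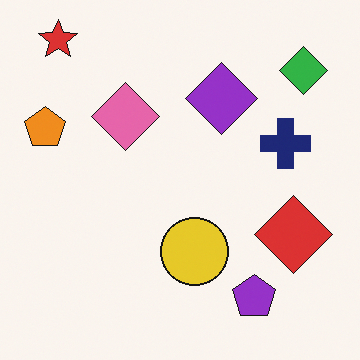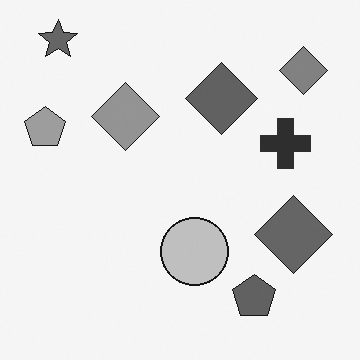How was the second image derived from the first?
This is the original image converted to grayscale.

All color is removed — every shape is now a shade of grey.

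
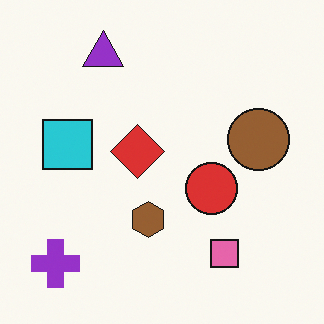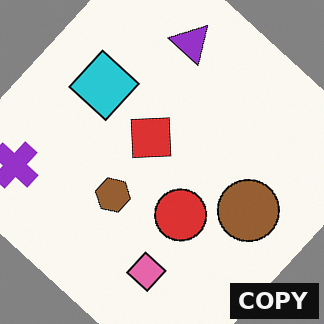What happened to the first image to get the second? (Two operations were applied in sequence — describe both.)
It was rotated clockwise by a large amount — several tens of degrees, then watermarked with the text "COPY" in the lower-right corner.

Every shape is tilted by the same angle and the image corners show triangular fill wedges — a whole-image rotation by a non-right angle. A dark label reading "COPY" appears in the lower-right corner.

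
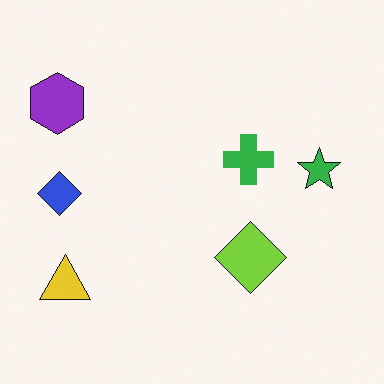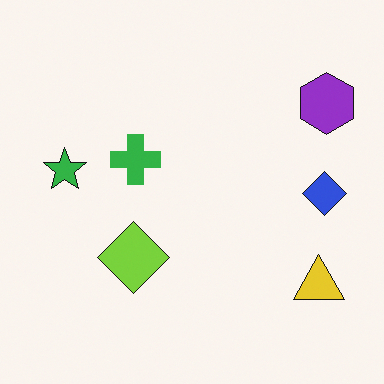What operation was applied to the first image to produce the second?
This is the original image flipped horizontally (left ↔ right).

The purple hexagon is in the top-left of the first image and the top-right of the second — shapes on opposite sides of the vertical midline have swapped in a mirror flip.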